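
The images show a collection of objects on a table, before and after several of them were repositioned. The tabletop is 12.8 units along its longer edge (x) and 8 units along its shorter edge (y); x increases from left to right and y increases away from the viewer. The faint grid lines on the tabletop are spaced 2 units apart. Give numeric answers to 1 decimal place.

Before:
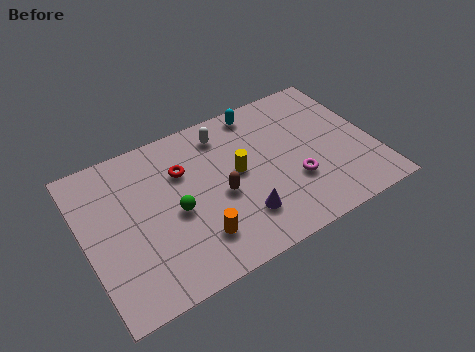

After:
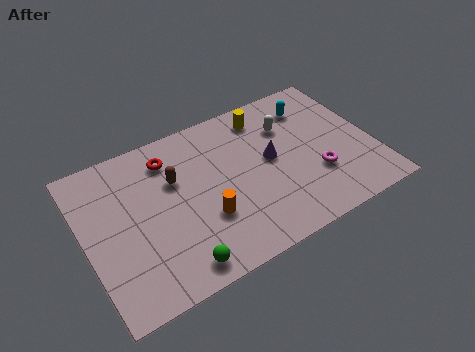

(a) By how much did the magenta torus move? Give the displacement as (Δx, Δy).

(1.0, -0.1)

The magenta torus started near (9.1, 2.7) and ended near (10.1, 2.6).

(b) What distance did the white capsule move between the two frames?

2.9

The white capsule moved from about (6.5, 6.6) to (9.3, 5.7), a distance of √(2.8² + 0.9²) ≈ 2.9.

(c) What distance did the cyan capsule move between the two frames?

2.4

From (8.2, 7.1) to (10.5, 6.3), the cyan capsule covered √(2.3² + 0.8²) ≈ 2.4 units.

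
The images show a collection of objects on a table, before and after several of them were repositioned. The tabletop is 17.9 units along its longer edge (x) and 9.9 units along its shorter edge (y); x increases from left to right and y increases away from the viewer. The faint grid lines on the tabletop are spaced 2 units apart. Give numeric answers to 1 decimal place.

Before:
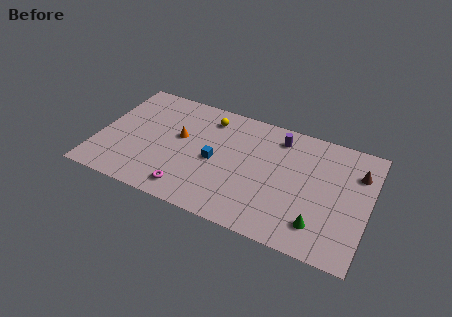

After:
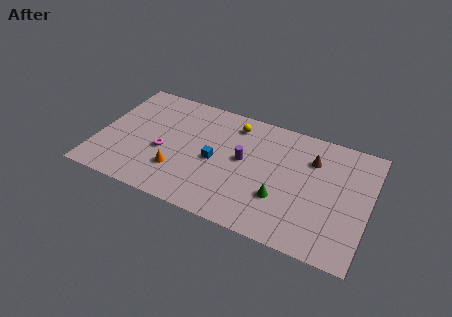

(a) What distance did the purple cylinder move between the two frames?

3.5

The purple cylinder was near (11.7, 8.2) before and (9.6, 5.4) after, so it travelled √(2.1² + 2.8²) ≈ 3.5 units.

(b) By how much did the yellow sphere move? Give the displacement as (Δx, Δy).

(1.7, 0.1)

The yellow sphere was at about (7.0, 8.1) and moved to about (8.7, 8.2).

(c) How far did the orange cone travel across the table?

2.9

From (5.3, 5.7) to (5.5, 2.8), the orange cone covered √(0.2² + 2.9²) ≈ 2.9 units.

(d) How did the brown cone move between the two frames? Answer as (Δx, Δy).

(-3.0, 0.0)

The brown cone was at about (17.0, 7.2) and moved to about (14.0, 7.2).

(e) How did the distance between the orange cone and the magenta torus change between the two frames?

-2.6

The distance was about 4.3 in the first image and 1.7 in the second, so they moved 2.6 units closer together.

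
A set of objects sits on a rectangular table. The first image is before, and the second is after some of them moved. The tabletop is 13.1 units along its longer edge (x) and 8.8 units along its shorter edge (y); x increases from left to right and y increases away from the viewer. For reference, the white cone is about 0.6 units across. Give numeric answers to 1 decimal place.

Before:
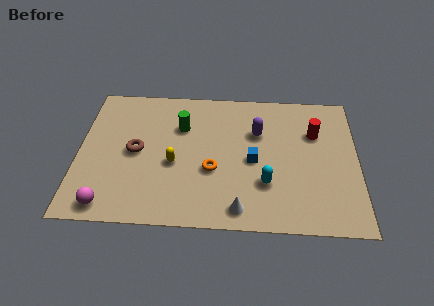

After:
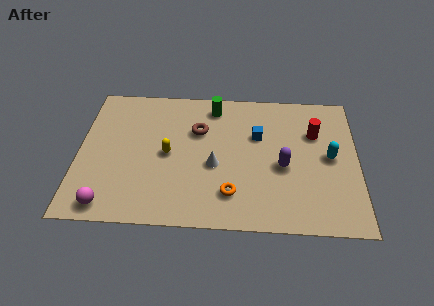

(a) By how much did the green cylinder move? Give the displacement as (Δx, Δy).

(1.5, 1.4)

The green cylinder started near (4.8, 6.1) and ended near (6.3, 7.5).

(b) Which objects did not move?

the magenta sphere and the red cylinder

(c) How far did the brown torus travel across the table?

3.3

The brown torus moved from about (2.7, 4.4) to (5.6, 5.9), a distance of √(2.9² + 1.5²) ≈ 3.3.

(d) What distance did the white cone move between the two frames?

2.9

From (7.6, 1.1) to (6.4, 3.7), the white cone covered √(1.2² + 2.6²) ≈ 2.9 units.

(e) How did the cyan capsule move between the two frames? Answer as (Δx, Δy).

(3.0, 1.8)

The cyan capsule was at about (8.8, 2.7) and moved to about (11.8, 4.5).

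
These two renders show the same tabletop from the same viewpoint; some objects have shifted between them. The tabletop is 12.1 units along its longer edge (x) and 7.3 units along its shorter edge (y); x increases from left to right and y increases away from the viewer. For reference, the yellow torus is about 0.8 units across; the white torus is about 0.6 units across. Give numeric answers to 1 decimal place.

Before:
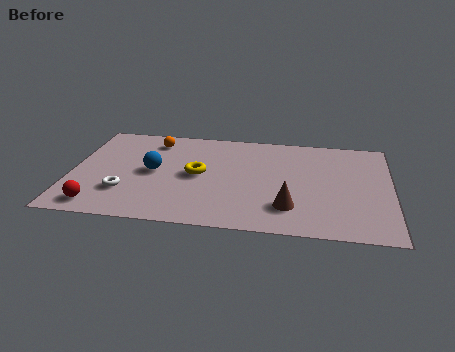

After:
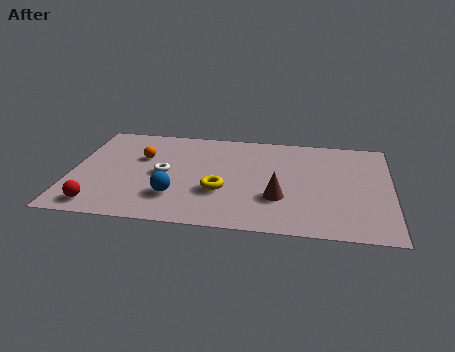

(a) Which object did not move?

the red sphere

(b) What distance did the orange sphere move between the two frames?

1.4

The orange sphere moved from about (3.0, 6.0) to (2.6, 4.7), a distance of √(0.4² + 1.3²) ≈ 1.4.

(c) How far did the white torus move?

2.1

The white torus was near (2.1, 2.1) before and (3.5, 3.6) after, so it travelled √(1.4² + 1.5²) ≈ 2.1 units.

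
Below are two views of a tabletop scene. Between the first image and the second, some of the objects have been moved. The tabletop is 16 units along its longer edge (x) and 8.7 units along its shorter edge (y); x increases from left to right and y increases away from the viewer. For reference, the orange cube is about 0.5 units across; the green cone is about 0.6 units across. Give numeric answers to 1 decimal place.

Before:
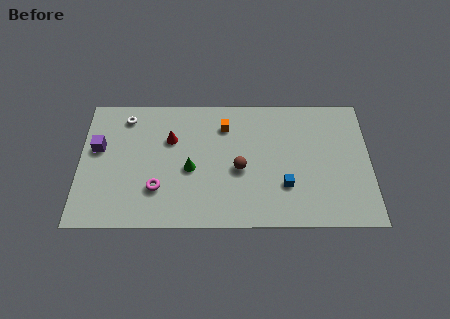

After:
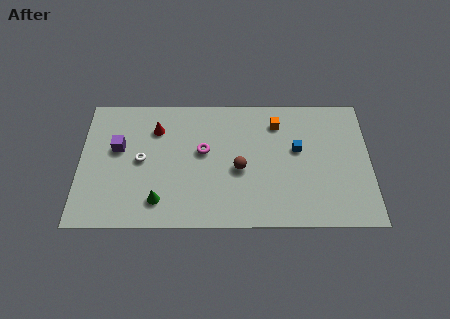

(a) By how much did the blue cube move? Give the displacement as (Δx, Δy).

(0.7, 2.4)

The blue cube started near (11.3, 2.7) and ended near (12.0, 5.1).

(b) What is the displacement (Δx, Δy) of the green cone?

(-1.7, -2.1)

From the two frames, the green cone sits at roughly (6.1, 3.8) before and (4.4, 1.7) after.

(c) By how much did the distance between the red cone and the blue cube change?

+0.9

Before: roughly 7.0 units apart; after: 7.9. That's 0.9 units further apart.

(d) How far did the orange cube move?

2.9

From (8.0, 6.7) to (10.9, 6.9), the orange cube covered √(2.9² + 0.2²) ≈ 2.9 units.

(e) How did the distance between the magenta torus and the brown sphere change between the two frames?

-2.4

They were about 4.7 units apart before and 2.3 after — 2.4 units closer together.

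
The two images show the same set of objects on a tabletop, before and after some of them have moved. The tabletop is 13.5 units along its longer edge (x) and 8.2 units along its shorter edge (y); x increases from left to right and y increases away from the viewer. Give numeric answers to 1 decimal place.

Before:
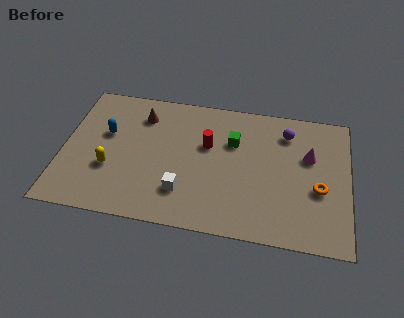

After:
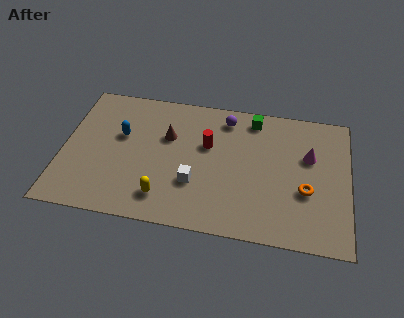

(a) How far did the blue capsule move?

0.7

The blue capsule moved from about (2.0, 5.0) to (2.7, 5.0), a distance of √(0.7² + 0.0²) ≈ 0.7.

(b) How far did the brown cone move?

1.7

The brown cone was near (3.6, 6.4) before and (4.9, 5.3) after, so it travelled √(1.3² + 1.1²) ≈ 1.7 units.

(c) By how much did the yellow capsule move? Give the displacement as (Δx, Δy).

(2.6, -1.3)

From the two frames, the yellow capsule sits at roughly (2.3, 2.9) before and (4.9, 1.6) after.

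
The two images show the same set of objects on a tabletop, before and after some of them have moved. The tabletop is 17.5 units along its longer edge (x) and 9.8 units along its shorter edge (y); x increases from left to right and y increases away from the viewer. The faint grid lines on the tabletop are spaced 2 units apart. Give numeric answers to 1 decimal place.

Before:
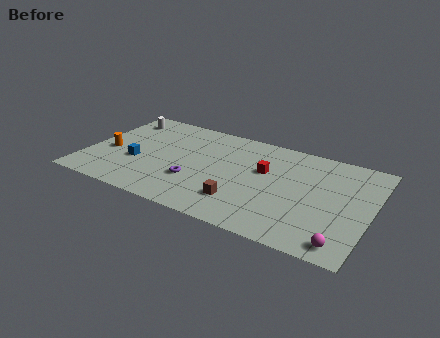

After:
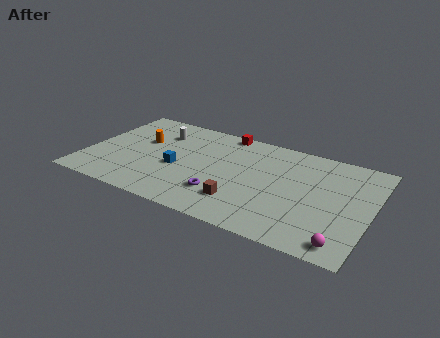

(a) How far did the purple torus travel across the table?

1.9

The purple torus was near (6.9, 3.2) before and (8.7, 2.6) after, so it travelled √(1.8² + 0.6²) ≈ 1.9 units.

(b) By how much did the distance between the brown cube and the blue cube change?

-2.3

Before: roughly 6.8 units apart; after: 4.5. That's 2.3 units closer together.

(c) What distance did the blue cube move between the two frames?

2.5

The blue cube moved from about (3.2, 3.7) to (5.7, 4.1), a distance of √(2.5² + 0.4²) ≈ 2.5.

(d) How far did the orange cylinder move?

2.6

From (1.4, 4.1) to (3.2, 6.0), the orange cylinder covered √(1.8² + 1.9²) ≈ 2.6 units.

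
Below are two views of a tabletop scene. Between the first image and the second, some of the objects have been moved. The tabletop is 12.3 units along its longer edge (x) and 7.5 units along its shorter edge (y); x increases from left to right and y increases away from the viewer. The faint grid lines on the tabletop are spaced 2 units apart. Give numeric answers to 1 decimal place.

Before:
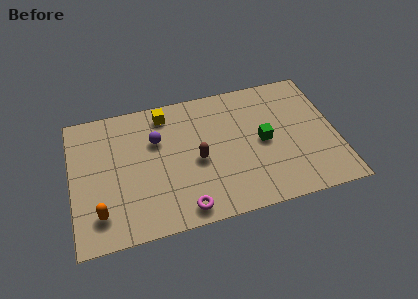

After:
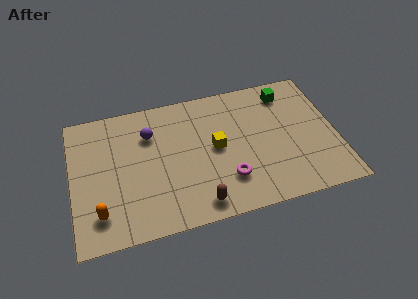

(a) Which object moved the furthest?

the yellow cube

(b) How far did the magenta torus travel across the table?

2.4

From (5.0, 0.9) to (7.1, 2.0), the magenta torus covered √(2.1² + 1.1²) ≈ 2.4 units.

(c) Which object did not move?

the orange capsule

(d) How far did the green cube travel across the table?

2.8

From (8.9, 3.7) to (10.2, 6.2), the green cube covered √(1.3² + 2.5²) ≈ 2.8 units.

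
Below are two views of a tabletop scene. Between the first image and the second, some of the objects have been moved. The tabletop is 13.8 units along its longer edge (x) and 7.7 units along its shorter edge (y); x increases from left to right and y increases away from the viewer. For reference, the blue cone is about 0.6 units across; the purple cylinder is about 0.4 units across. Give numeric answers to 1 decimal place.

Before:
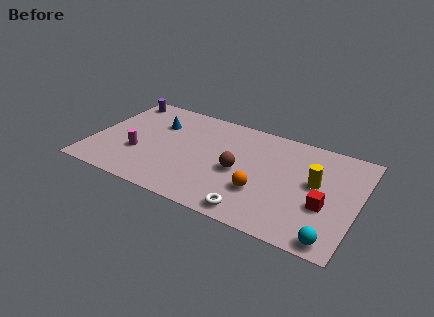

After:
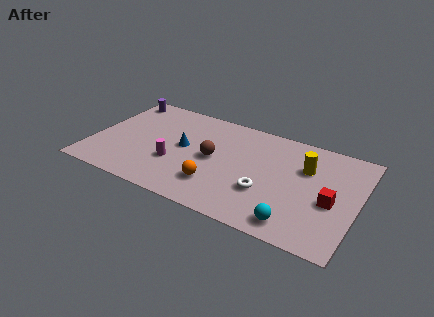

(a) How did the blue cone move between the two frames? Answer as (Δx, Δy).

(1.6, -1.3)

From the two frames, the blue cone sits at roughly (3.1, 5.4) before and (4.7, 4.1) after.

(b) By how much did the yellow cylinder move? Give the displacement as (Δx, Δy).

(-0.6, 0.9)

The yellow cylinder started near (11.6, 4.3) and ended near (11.0, 5.2).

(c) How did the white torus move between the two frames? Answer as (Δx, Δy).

(0.4, 1.7)

The white torus started near (8.8, 0.9) and ended near (9.2, 2.6).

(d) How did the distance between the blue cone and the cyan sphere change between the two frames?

-3.8

They were about 10.7 units apart before and 6.9 after — 3.8 units closer together.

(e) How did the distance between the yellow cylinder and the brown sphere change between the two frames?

+0.9

Before: roughly 4.0 units apart; after: 4.9. That's 0.9 units further apart.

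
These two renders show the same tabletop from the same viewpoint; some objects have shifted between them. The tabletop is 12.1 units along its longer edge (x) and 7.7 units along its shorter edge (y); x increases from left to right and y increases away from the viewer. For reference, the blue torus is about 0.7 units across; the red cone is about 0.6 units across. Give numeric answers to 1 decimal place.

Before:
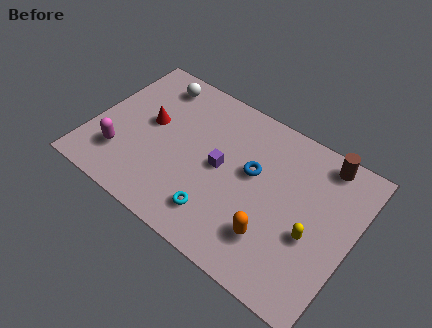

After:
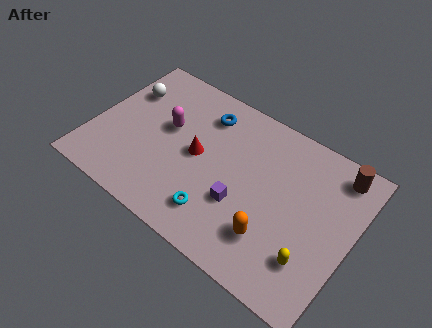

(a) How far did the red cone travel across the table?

2.4

The red cone moved from about (2.5, 4.3) to (4.9, 3.9), a distance of √(2.4² + 0.4²) ≈ 2.4.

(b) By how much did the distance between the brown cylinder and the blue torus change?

+2.5

The distance was about 3.7 in the first image and 6.2 in the second, so they moved 2.5 units further apart.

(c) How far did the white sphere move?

1.6

From (2.3, 6.5) to (1.1, 5.4), the white sphere covered √(1.2² + 1.1²) ≈ 1.6 units.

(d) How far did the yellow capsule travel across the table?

1.1

The yellow capsule moved from about (10.4, 3.1) to (10.6, 2.0), a distance of √(0.2² + 1.1²) ≈ 1.1.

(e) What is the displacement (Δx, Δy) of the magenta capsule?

(1.7, 2.5)

From the two frames, the magenta capsule sits at roughly (1.6, 2.0) before and (3.3, 4.5) after.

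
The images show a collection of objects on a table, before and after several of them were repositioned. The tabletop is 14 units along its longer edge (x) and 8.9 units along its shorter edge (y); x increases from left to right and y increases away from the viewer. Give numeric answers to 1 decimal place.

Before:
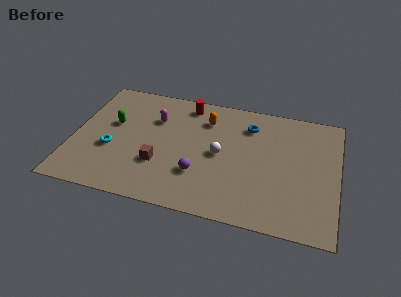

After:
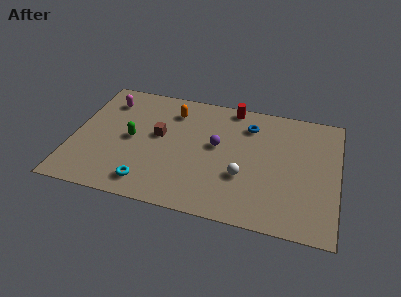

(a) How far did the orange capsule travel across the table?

1.8

The orange capsule was near (6.9, 6.8) before and (5.1, 7.0) after, so it travelled √(1.8² + 0.2²) ≈ 1.8 units.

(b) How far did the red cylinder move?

2.4

From (5.8, 7.7) to (8.2, 8.1), the red cylinder covered √(2.4² + 0.4²) ≈ 2.4 units.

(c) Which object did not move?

the blue torus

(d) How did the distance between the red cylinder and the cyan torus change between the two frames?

+2.1

Before: roughly 5.7 units apart; after: 7.8. That's 2.1 units further apart.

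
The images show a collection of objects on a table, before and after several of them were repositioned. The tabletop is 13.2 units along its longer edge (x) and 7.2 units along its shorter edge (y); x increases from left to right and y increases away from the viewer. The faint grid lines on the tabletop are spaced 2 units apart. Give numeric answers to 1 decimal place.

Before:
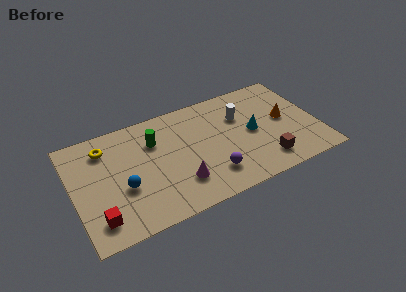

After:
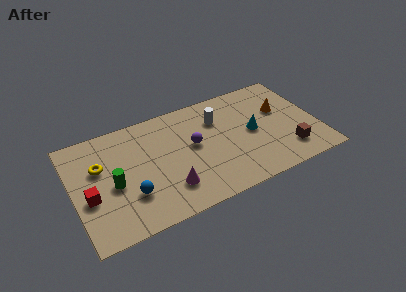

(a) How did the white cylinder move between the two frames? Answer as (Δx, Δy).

(-1.2, 0.3)

From the two frames, the white cylinder sits at roughly (9.2, 4.9) before and (8.0, 5.2) after.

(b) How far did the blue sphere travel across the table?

0.7

The blue sphere moved from about (2.6, 2.8) to (2.9, 2.2), a distance of √(0.3² + 0.6²) ≈ 0.7.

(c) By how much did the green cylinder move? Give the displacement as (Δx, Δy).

(-2.4, -1.9)

The green cylinder was at about (4.5, 5.1) and moved to about (2.1, 3.2).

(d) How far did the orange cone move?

0.7

The orange cone was near (11.5, 3.8) before and (11.4, 4.5) after, so it travelled √(0.1² + 0.7²) ≈ 0.7 units.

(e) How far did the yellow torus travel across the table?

1.2

The yellow torus moved from about (1.9, 5.7) to (1.5, 4.6), a distance of √(0.4² + 1.1²) ≈ 1.2.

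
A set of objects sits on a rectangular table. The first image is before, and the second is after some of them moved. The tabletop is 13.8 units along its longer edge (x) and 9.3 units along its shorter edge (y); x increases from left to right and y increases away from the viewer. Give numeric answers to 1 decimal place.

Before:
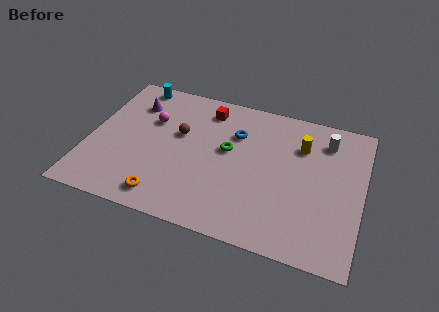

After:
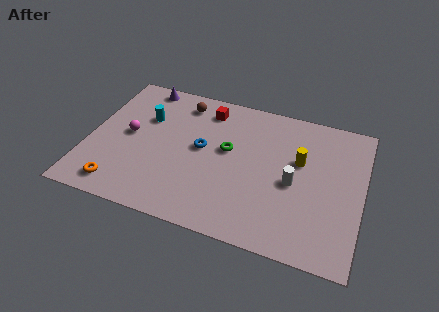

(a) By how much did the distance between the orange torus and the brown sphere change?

+2.7

The distance was about 4.3 in the first image and 7.0 in the second, so they moved 2.7 units further apart.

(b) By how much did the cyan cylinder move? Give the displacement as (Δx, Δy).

(0.8, -2.2)

The cyan cylinder started near (1.9, 8.4) and ended near (2.7, 6.2).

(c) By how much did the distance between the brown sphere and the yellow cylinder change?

+0.3

They were about 6.2 units apart before and 6.5 after — 0.3 units further apart.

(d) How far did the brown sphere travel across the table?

2.2

The brown sphere moved from about (4.5, 5.6) to (4.4, 7.8), a distance of √(0.1² + 2.2²) ≈ 2.2.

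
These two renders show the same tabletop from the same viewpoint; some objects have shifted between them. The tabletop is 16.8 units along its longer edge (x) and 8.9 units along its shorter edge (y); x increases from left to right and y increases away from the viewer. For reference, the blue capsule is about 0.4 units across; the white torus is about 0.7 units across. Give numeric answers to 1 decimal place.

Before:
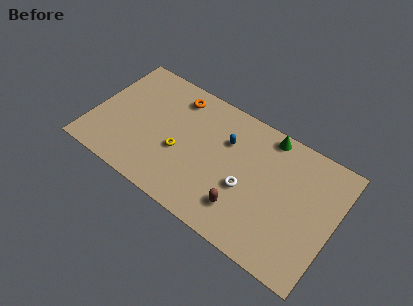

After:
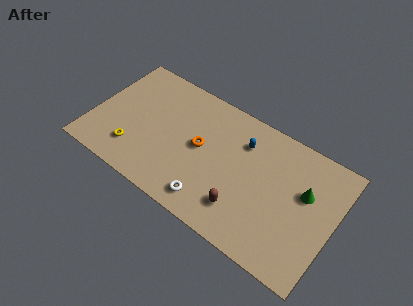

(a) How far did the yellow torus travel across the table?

3.4

The yellow torus moved from about (6.2, 3.6) to (3.2, 2.1), a distance of √(3.0² + 1.5²) ≈ 3.4.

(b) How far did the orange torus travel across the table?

3.5

The orange torus was near (5.3, 7.4) before and (7.5, 4.7) after, so it travelled √(2.2² + 2.7²) ≈ 3.5 units.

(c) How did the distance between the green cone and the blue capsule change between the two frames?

+1.4

Before: roughly 3.2 units apart; after: 4.6. That's 1.4 units further apart.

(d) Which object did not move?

the brown capsule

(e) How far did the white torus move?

3.0

The white torus moved from about (10.9, 3.6) to (8.8, 1.4), a distance of √(2.1² + 2.2²) ≈ 3.0.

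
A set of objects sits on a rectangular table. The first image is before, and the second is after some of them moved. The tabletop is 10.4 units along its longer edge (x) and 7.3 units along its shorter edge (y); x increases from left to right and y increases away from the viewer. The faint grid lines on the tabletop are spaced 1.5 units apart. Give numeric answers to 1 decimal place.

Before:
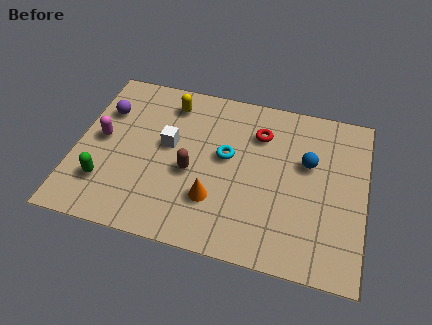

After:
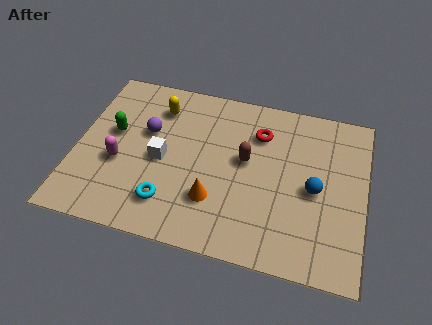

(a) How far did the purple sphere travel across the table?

1.7

From (0.9, 5.1) to (2.5, 4.5), the purple sphere covered √(1.6² + 0.6²) ≈ 1.7 units.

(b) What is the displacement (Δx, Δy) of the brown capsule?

(1.9, 1.0)

The brown capsule was at about (4.2, 3.1) and moved to about (6.1, 4.1).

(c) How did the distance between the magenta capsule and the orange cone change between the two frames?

-0.9

The distance was about 4.5 in the first image and 3.6 in the second, so they moved 0.9 units closer together.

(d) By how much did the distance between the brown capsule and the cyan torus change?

+2.0

They were about 1.6 units apart before and 3.6 after — 2.0 units further apart.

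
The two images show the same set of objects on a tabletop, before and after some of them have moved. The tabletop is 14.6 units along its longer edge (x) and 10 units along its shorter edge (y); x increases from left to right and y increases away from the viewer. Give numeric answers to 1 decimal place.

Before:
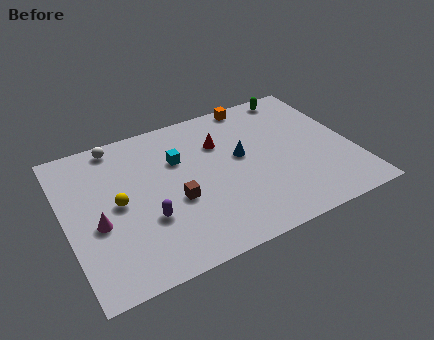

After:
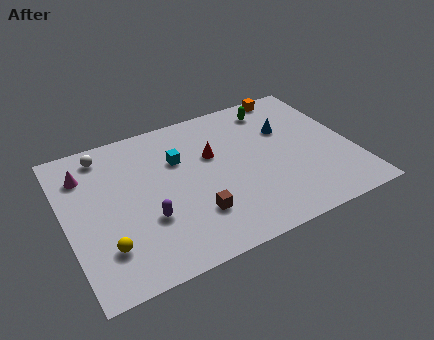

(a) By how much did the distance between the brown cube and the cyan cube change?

+1.3

They were about 2.7 units apart before and 4.0 after — 1.3 units further apart.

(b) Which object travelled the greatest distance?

the magenta cone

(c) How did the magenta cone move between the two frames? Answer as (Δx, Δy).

(-0.3, 3.5)

The magenta cone was at about (1.5, 4.1) and moved to about (1.2, 7.6).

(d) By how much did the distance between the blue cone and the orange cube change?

-1.1

The distance was about 3.8 in the first image and 2.7 in the second, so they moved 1.1 units closer together.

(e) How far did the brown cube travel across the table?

1.5

From (5.4, 4.0) to (6.2, 2.7), the brown cube covered √(0.8² + 1.3²) ≈ 1.5 units.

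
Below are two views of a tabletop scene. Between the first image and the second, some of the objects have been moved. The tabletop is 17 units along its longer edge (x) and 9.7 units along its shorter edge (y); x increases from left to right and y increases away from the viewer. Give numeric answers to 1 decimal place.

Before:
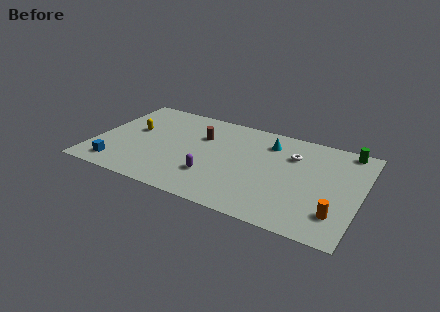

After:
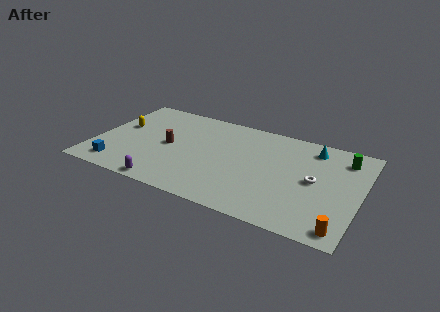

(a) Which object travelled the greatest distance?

the purple capsule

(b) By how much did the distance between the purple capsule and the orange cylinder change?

+3.1

They were about 7.9 units apart before and 11.0 after — 3.1 units further apart.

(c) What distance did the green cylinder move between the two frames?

1.0

The green cylinder was near (15.8, 8.8) before and (15.7, 7.8) after, so it travelled √(0.1² + 1.0²) ≈ 1.0 units.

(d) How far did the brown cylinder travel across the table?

2.6

The brown cylinder was near (6.6, 6.6) before and (4.7, 4.8) after, so it travelled √(1.9² + 1.8²) ≈ 2.6 units.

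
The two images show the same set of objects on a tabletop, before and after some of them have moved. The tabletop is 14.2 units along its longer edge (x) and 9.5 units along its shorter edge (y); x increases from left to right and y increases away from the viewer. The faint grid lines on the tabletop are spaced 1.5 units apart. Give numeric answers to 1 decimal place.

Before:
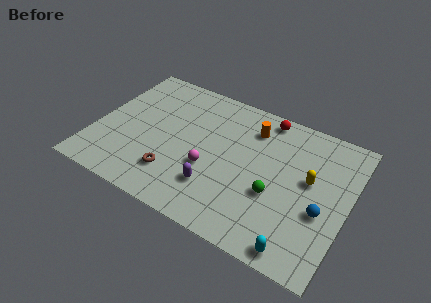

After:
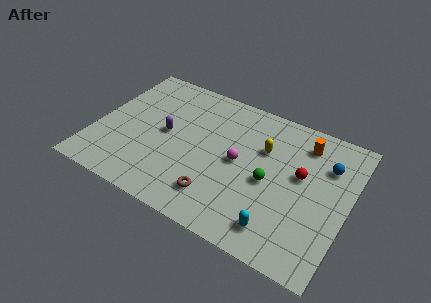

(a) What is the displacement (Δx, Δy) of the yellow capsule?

(-2.7, 0.9)

The yellow capsule started near (12.0, 5.4) and ended near (9.3, 6.3).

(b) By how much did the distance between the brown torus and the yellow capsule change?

-3.1

Before: roughly 7.8 units apart; after: 4.7. That's 3.1 units closer together.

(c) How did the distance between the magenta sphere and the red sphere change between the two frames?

-2.0

The distance was about 5.5 in the first image and 3.5 in the second, so they moved 2.0 units closer together.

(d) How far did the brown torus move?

2.5

From (4.8, 2.3) to (7.3, 2.0), the brown torus covered √(2.5² + 0.3²) ≈ 2.5 units.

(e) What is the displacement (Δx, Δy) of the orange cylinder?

(2.9, 0.3)

From the two frames, the orange cylinder sits at roughly (8.5, 7.4) before and (11.4, 7.7) after.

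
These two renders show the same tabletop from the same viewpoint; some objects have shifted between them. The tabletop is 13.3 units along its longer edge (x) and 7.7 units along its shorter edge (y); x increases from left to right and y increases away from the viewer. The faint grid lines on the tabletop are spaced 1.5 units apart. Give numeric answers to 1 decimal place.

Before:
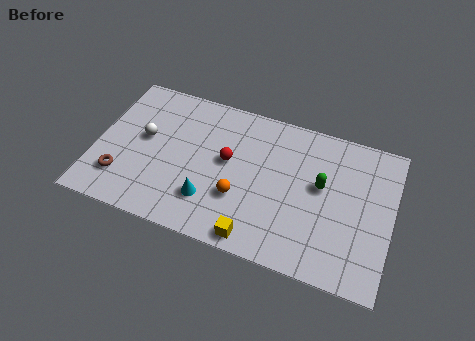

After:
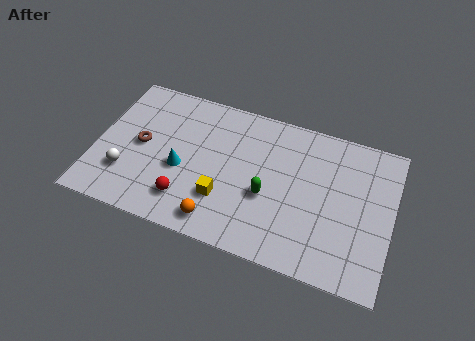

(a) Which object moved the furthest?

the red sphere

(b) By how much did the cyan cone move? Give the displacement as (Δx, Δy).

(-1.4, 1.2)

The cyan cone started near (5.3, 2.0) and ended near (3.9, 3.2).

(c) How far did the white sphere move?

2.2

The white sphere moved from about (2.1, 4.3) to (1.5, 2.2), a distance of √(0.6² + 2.1²) ≈ 2.2.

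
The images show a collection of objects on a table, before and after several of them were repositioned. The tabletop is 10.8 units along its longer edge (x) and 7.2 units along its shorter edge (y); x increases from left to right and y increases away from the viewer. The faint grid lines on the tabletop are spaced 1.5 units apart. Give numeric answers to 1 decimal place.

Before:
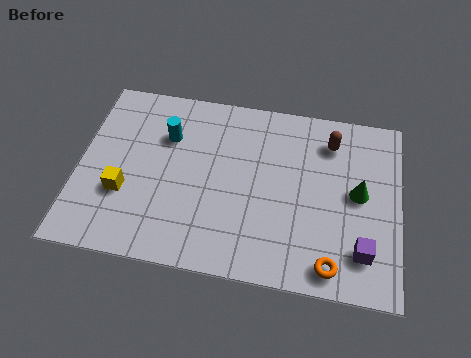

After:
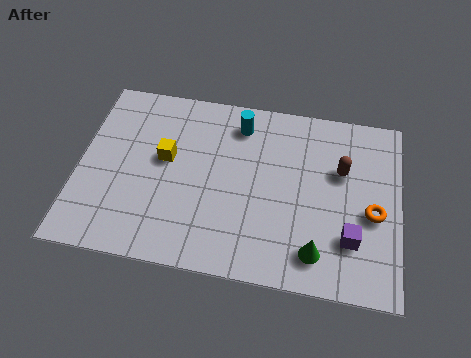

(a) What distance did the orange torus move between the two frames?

2.6

From (8.6, 0.9) to (9.9, 3.1), the orange torus covered √(1.3² + 2.2²) ≈ 2.6 units.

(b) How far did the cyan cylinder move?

2.6

From (2.9, 5.0) to (5.3, 5.9), the cyan cylinder covered √(2.4² + 0.9²) ≈ 2.6 units.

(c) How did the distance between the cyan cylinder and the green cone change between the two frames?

-1.2

They were about 6.6 units apart before and 5.4 after — 1.2 units closer together.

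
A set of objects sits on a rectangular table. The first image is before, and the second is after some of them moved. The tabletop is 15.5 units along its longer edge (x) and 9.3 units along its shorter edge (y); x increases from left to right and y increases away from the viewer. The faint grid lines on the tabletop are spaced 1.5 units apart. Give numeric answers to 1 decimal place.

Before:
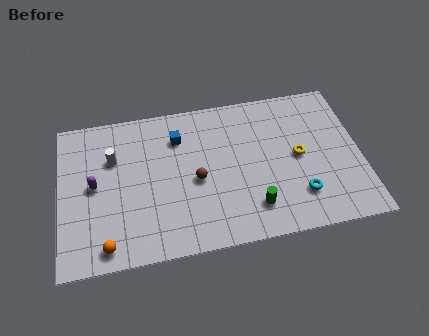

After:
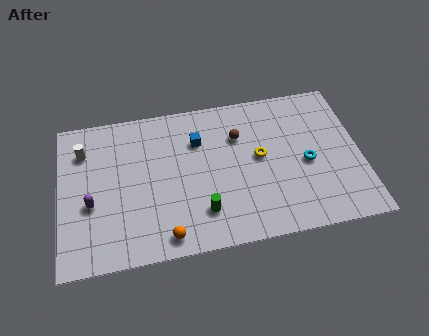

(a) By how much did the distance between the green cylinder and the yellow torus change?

+0.5

The distance was about 3.7 in the first image and 4.2 in the second, so they moved 0.5 units further apart.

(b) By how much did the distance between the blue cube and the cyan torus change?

-1.6

The distance was about 7.6 in the first image and 6.0 in the second, so they moved 1.6 units closer together.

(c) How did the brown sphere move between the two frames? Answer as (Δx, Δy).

(2.3, 2.3)

The brown sphere was at about (7.0, 4.2) and moved to about (9.3, 6.5).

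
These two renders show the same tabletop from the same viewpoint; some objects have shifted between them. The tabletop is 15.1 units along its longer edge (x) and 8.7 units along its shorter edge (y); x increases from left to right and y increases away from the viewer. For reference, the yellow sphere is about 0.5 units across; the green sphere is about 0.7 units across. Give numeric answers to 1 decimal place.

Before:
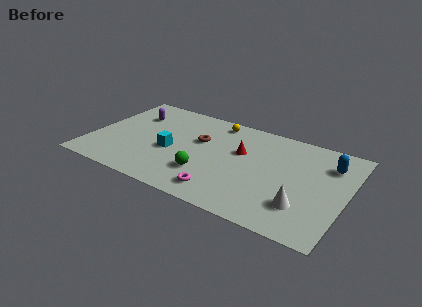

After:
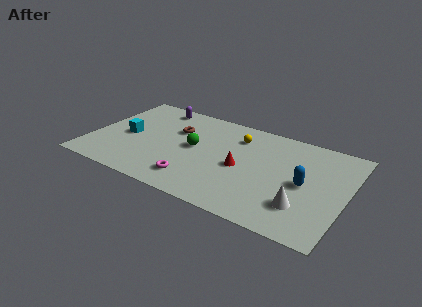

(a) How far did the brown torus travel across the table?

1.6

The brown torus was near (6.3, 5.4) before and (4.8, 5.8) after, so it travelled √(1.5² + 0.4²) ≈ 1.6 units.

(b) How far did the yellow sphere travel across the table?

1.7

The yellow sphere moved from about (7.0, 7.6) to (8.4, 6.7), a distance of √(1.4² + 0.9²) ≈ 1.7.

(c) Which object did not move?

the white cone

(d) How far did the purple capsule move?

1.8

The purple capsule was near (2.1, 6.3) before and (3.3, 7.6) after, so it travelled √(1.2² + 1.3²) ≈ 1.8 units.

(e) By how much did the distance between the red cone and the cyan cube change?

+2.6

The distance was about 4.3 in the first image and 6.9 in the second, so they moved 2.6 units further apart.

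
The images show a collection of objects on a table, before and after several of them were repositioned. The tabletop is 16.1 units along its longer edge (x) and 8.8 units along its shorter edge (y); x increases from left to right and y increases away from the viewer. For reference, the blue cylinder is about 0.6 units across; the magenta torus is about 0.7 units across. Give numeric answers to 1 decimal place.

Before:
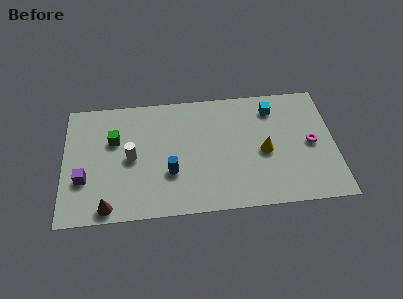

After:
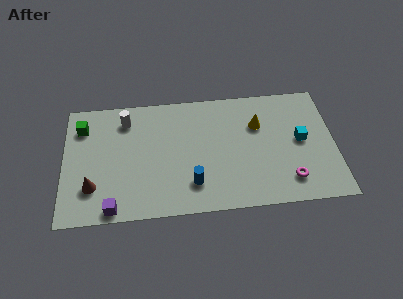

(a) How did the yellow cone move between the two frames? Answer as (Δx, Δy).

(-0.3, 2.0)

From the two frames, the yellow cone sits at roughly (11.9, 4.0) before and (11.6, 6.0) after.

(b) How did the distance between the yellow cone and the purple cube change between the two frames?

-0.6

They were about 10.7 units apart before and 10.1 after — 0.6 units closer together.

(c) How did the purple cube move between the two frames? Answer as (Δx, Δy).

(1.7, -2.2)

The purple cube started near (1.2, 3.0) and ended near (2.9, 0.8).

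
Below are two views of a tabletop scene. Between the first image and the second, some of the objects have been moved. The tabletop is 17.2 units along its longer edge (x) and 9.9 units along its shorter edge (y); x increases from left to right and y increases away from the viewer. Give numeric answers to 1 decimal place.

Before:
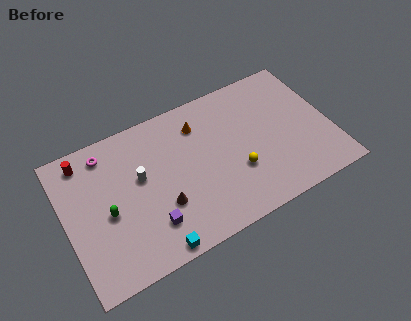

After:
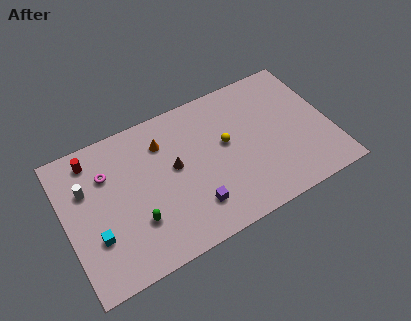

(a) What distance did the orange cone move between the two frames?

2.4

The orange cone was near (9.0, 7.7) before and (6.6, 7.5) after, so it travelled √(2.4² + 0.2²) ≈ 2.4 units.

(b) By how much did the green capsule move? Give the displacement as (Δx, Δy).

(1.7, -1.4)

From the two frames, the green capsule sits at roughly (2.6, 4.4) before and (4.3, 3.0) after.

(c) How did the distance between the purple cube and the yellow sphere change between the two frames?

-1.7

The distance was about 5.9 in the first image and 4.2 in the second, so they moved 1.7 units closer together.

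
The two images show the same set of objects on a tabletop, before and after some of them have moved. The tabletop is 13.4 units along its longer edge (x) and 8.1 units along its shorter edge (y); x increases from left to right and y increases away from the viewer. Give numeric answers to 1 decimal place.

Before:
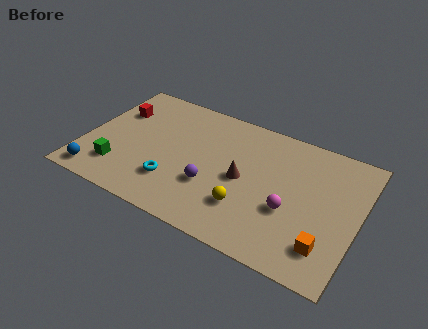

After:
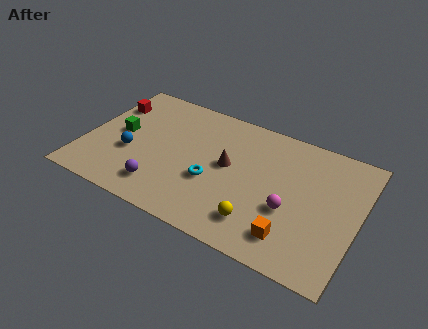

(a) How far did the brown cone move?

0.9

The brown cone was near (7.8, 3.9) before and (7.0, 4.4) after, so it travelled √(0.8² + 0.5²) ≈ 0.9 units.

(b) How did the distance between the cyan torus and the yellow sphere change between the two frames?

-0.7

Before: roughly 3.6 units apart; after: 2.9. That's 0.7 units closer together.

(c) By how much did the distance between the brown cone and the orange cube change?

-0.3

Before: roughly 4.8 units apart; after: 4.5. That's 0.3 units closer together.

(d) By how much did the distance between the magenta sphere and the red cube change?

+0.5

Before: roughly 9.3 units apart; after: 9.8. That's 0.5 units further apart.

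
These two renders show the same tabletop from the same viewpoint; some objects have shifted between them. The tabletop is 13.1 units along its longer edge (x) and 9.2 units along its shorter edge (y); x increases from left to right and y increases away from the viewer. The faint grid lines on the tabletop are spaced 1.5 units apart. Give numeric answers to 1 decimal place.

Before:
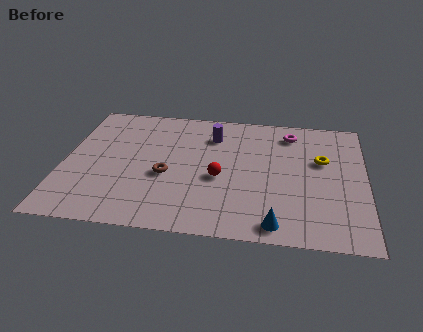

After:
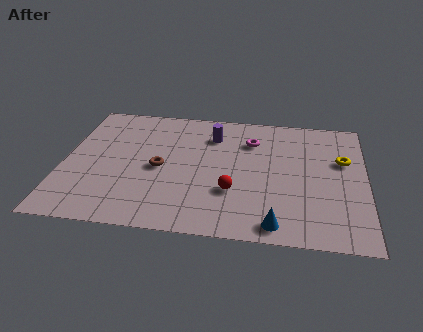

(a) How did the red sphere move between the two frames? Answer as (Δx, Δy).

(0.6, -0.9)

The red sphere started near (6.8, 3.9) and ended near (7.4, 3.0).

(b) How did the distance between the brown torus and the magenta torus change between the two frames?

-1.9

They were about 6.5 units apart before and 4.6 after — 1.9 units closer together.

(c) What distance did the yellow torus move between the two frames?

0.9

The yellow torus moved from about (11.2, 5.7) to (12.1, 5.8), a distance of √(0.9² + 0.1²) ≈ 0.9.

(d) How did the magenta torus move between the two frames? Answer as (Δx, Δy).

(-1.7, -0.8)

The magenta torus was at about (9.8, 7.6) and moved to about (8.1, 6.8).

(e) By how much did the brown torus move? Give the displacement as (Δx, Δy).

(-0.3, 0.5)

The brown torus started near (4.5, 3.8) and ended near (4.2, 4.3).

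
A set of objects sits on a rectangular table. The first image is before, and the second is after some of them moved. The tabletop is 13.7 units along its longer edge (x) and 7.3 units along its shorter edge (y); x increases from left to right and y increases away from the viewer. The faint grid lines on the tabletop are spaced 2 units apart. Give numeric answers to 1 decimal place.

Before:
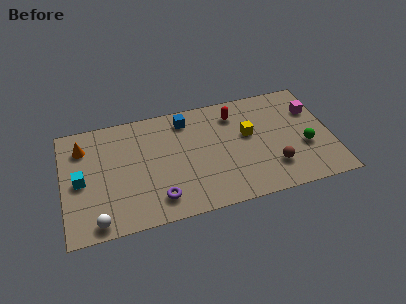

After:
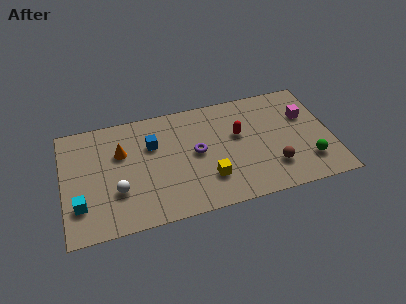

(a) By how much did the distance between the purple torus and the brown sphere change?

-1.7

Before: roughly 5.9 units apart; after: 4.2. That's 1.7 units closer together.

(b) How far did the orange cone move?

2.1

The orange cone was near (1.1, 5.6) before and (3.0, 4.8) after, so it travelled √(1.9² + 0.8²) ≈ 2.1 units.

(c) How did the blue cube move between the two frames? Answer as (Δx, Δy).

(-1.8, -1.2)

The blue cube was at about (6.4, 6.1) and moved to about (4.6, 4.9).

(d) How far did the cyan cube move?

1.5

The cyan cube was near (0.9, 3.5) before and (0.8, 2.0) after, so it travelled √(0.1² + 1.5²) ≈ 1.5 units.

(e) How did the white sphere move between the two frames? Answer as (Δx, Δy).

(1.1, 1.6)

The white sphere was at about (1.6, 0.8) and moved to about (2.7, 2.4).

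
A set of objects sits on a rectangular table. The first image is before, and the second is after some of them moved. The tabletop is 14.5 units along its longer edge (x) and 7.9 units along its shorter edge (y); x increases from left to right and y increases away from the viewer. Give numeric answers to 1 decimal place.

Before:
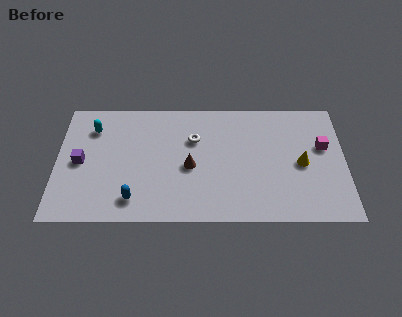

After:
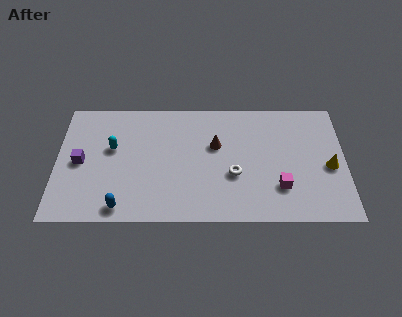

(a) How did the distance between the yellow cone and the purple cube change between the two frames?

+1.4

Before: roughly 11.1 units apart; after: 12.5. That's 1.4 units further apart.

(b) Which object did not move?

the purple cube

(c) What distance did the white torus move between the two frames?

3.0

The white torus moved from about (6.9, 5.3) to (8.9, 3.0), a distance of √(2.0² + 2.3²) ≈ 3.0.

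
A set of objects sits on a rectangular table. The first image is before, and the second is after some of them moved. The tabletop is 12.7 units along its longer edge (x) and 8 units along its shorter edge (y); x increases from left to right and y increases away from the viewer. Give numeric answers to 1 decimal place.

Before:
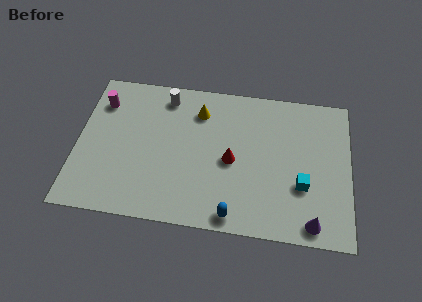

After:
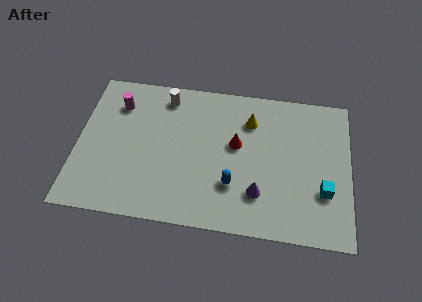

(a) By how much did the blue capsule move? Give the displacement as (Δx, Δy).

(-0.1, 1.6)

The blue capsule started near (7.4, 0.8) and ended near (7.3, 2.4).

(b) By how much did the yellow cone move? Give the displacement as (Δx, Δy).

(2.4, -0.2)

The yellow cone was at about (5.6, 6.2) and moved to about (8.0, 6.0).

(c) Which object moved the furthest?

the purple cone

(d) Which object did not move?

the white cylinder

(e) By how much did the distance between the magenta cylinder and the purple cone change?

-3.5

The distance was about 11.3 in the first image and 7.8 in the second, so they moved 3.5 units closer together.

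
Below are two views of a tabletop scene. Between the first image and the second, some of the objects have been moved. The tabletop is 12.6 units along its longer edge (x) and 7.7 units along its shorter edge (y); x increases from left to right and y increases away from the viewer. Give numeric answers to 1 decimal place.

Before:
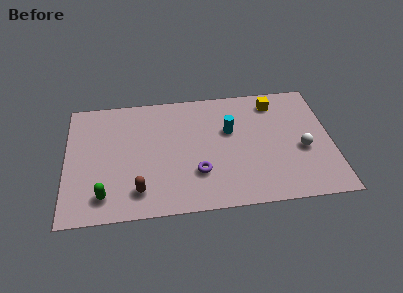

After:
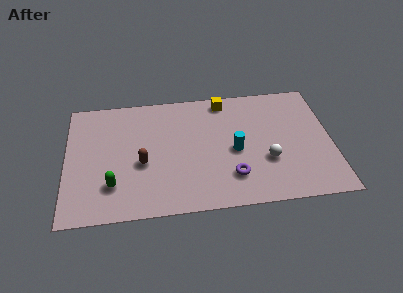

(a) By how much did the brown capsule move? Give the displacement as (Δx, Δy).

(0.2, 1.7)

From the two frames, the brown capsule sits at roughly (3.4, 1.5) before and (3.6, 3.2) after.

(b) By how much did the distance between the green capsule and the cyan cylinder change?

-0.9

Before: roughly 6.9 units apart; after: 6.0. That's 0.9 units closer together.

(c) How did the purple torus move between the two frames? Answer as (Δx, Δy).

(1.6, -0.4)

The purple torus started near (6.2, 2.3) and ended near (7.8, 1.9).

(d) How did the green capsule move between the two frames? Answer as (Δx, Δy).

(0.4, 0.6)

From the two frames, the green capsule sits at roughly (1.8, 1.4) before and (2.2, 2.0) after.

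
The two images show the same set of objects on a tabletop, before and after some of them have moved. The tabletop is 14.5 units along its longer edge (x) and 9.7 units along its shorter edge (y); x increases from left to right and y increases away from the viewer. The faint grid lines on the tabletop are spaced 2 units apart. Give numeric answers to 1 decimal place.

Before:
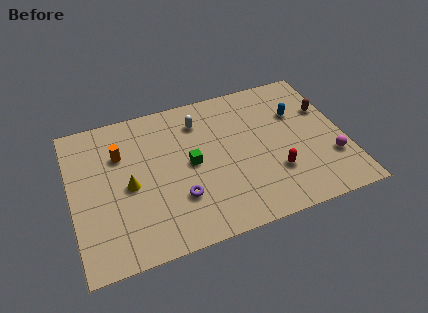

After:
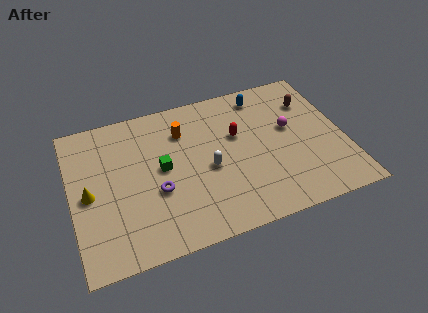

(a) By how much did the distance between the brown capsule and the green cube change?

+0.9

They were about 7.5 units apart before and 8.4 after — 0.9 units further apart.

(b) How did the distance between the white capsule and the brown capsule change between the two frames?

-0.4

The distance was about 6.8 in the first image and 6.4 in the second, so they moved 0.4 units closer together.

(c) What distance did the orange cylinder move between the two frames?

3.4

The orange cylinder moved from about (2.7, 6.7) to (6.1, 7.2), a distance of √(3.4² + 0.5²) ≈ 3.4.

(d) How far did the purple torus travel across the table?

1.4

From (5.5, 2.9) to (4.4, 3.7), the purple torus covered √(1.1² + 0.8²) ≈ 1.4 units.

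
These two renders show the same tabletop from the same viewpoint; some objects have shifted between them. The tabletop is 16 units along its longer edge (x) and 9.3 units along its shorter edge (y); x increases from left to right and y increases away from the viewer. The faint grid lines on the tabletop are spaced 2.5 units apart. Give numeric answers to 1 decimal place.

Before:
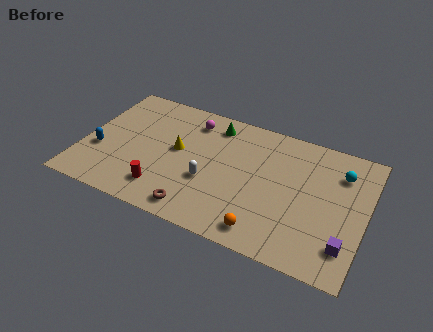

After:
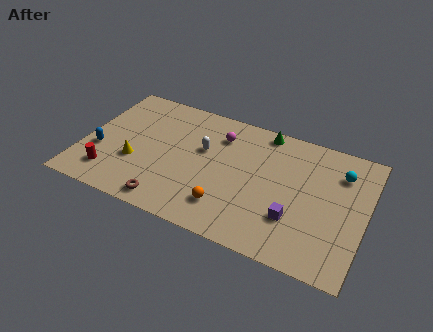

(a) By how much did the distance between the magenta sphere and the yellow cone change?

+3.3

Before: roughly 2.5 units apart; after: 5.8. That's 3.3 units further apart.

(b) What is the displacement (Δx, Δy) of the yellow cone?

(-2.2, -1.8)

From the two frames, the yellow cone sits at roughly (5.3, 5.1) before and (3.1, 3.3) after.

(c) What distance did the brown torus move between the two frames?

1.6

From (6.9, 1.2) to (5.3, 1.1), the brown torus covered √(1.6² + 0.1²) ≈ 1.6 units.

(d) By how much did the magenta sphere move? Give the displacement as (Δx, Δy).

(1.7, -0.5)

The magenta sphere was at about (5.8, 7.6) and moved to about (7.5, 7.1).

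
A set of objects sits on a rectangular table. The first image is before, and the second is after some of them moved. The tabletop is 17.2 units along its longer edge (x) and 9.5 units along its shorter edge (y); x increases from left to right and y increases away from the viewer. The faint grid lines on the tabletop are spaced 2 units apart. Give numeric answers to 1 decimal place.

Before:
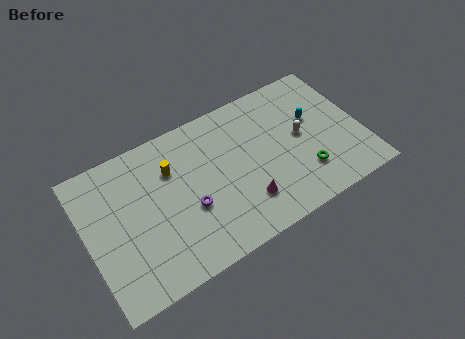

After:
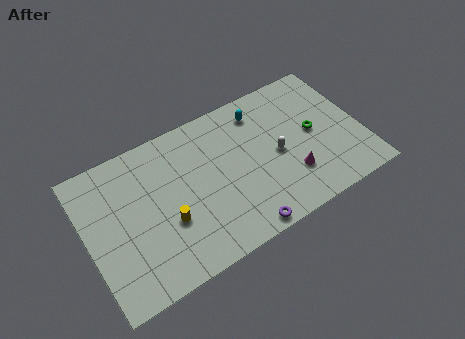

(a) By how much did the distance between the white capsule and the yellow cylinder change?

-1.0

They were about 8.2 units apart before and 7.2 after — 1.0 units closer together.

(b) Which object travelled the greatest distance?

the purple torus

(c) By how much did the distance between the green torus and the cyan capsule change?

+0.7

Before: roughly 3.5 units apart; after: 4.2. That's 0.7 units further apart.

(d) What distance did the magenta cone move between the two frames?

3.0

The magenta cone was near (9.5, 2.4) before and (12.5, 2.7) after, so it travelled √(3.0² + 0.3²) ≈ 3.0 units.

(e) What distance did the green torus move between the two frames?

2.6

The green torus moved from about (13.3, 2.5) to (14.3, 4.9), a distance of √(1.0² + 2.4²) ≈ 2.6.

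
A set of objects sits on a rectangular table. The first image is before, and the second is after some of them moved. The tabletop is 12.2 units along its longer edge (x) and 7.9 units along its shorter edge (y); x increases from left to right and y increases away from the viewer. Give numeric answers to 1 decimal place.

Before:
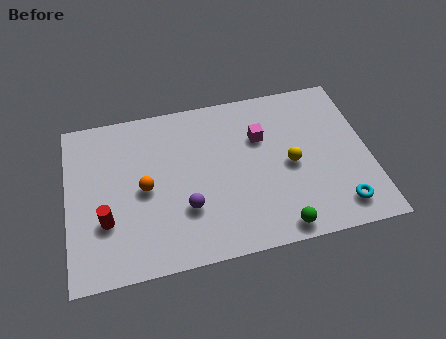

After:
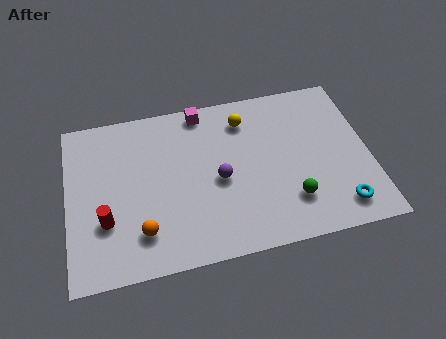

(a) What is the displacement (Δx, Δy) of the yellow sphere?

(-1.7, 2.6)

From the two frames, the yellow sphere sits at roughly (9.0, 3.7) before and (7.3, 6.3) after.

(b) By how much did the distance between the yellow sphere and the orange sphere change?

+0.4

Before: roughly 5.9 units apart; after: 6.3. That's 0.4 units further apart.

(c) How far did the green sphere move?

1.3

The green sphere was near (8.3, 0.8) before and (8.9, 2.0) after, so it travelled √(0.6² + 1.2²) ≈ 1.3 units.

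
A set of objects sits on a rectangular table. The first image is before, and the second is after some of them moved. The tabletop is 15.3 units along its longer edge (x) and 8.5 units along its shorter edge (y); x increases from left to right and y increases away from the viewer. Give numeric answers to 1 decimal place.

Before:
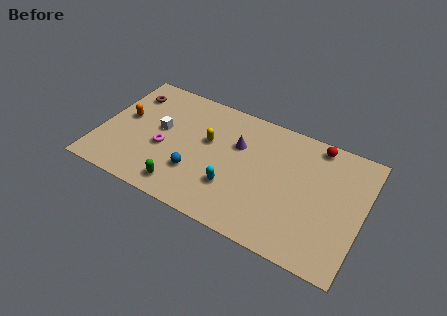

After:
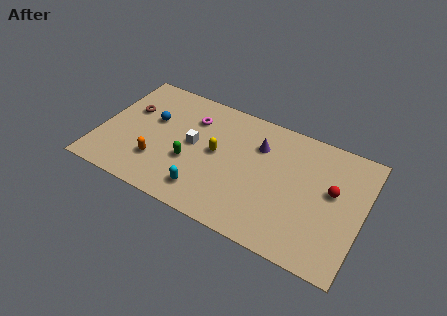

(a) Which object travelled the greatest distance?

the blue sphere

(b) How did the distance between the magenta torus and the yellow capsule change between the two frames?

-0.4

Before: roughly 2.9 units apart; after: 2.5. That's 0.4 units closer together.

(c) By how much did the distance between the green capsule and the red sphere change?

-1.2

The distance was about 9.5 in the first image and 8.3 in the second, so they moved 1.2 units closer together.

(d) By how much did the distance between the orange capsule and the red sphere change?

-1.2

The distance was about 11.4 in the first image and 10.2 in the second, so they moved 1.2 units closer together.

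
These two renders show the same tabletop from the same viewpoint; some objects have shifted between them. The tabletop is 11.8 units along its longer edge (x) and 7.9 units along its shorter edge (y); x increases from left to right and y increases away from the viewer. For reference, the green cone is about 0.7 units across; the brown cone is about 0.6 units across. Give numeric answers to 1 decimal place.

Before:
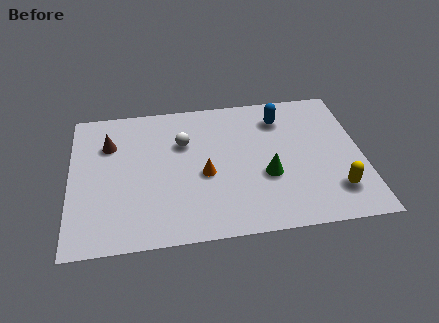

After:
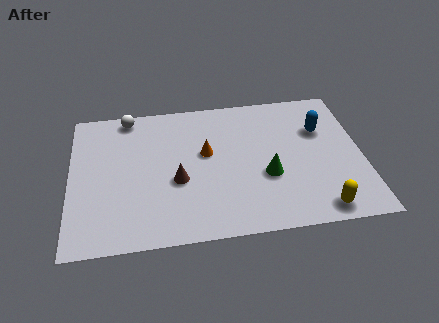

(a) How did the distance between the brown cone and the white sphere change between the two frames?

+1.3

Before: roughly 3.0 units apart; after: 4.3. That's 1.3 units further apart.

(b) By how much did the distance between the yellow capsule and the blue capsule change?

-0.4

Before: roughly 4.8 units apart; after: 4.4. That's 0.4 units closer together.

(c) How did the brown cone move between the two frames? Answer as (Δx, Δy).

(2.7, -2.4)

The brown cone was at about (1.6, 5.6) and moved to about (4.3, 3.2).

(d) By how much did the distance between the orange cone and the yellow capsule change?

+0.3

The distance was about 5.4 in the first image and 5.7 in the second, so they moved 0.3 units further apart.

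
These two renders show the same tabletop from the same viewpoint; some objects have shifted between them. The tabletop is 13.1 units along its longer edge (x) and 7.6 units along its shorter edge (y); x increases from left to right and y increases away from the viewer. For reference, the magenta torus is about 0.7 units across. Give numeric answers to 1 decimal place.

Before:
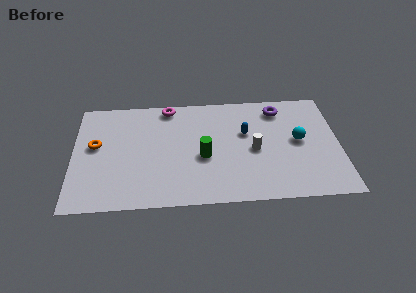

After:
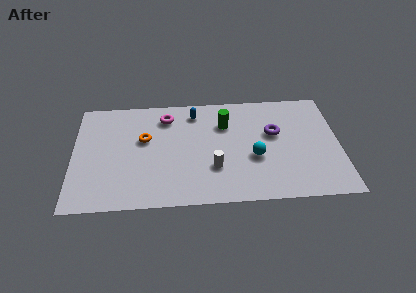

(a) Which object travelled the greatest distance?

the blue capsule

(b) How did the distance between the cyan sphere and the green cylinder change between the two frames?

-2.0

The distance was about 4.8 in the first image and 2.8 in the second, so they moved 2.0 units closer together.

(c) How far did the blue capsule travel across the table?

3.0

From (8.5, 4.7) to (6.0, 6.3), the blue capsule covered √(2.5² + 1.6²) ≈ 3.0 units.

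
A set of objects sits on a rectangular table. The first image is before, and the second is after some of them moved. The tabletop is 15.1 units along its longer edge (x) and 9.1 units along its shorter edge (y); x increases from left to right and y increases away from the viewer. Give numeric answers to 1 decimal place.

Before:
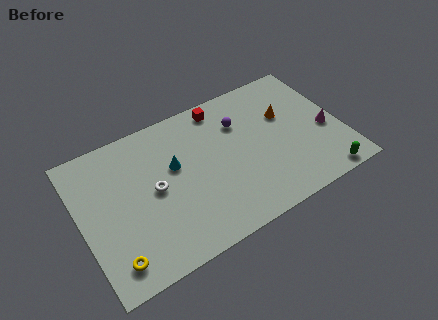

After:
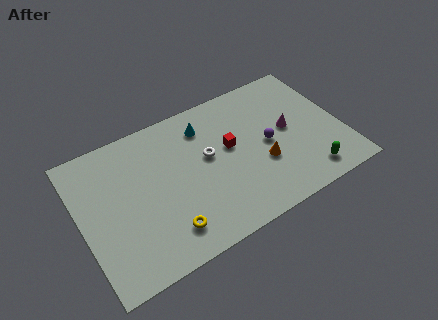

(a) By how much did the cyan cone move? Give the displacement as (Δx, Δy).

(2.0, 1.7)

The cyan cone was at about (5.5, 5.5) and moved to about (7.5, 7.2).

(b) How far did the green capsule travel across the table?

1.0

The green capsule was near (13.5, 0.8) before and (12.7, 1.4) after, so it travelled √(0.8² + 0.6²) ≈ 1.0 units.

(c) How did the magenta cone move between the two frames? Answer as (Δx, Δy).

(-2.1, 1.0)

The magenta cone started near (14.2, 3.8) and ended near (12.1, 4.8).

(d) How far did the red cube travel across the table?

2.8

The red cube was near (8.6, 8.0) before and (8.7, 5.2) after, so it travelled √(0.1² + 2.8²) ≈ 2.8 units.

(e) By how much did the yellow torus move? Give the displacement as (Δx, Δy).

(3.1, 0.3)

From the two frames, the yellow torus sits at roughly (1.4, 1.5) before and (4.5, 1.8) after.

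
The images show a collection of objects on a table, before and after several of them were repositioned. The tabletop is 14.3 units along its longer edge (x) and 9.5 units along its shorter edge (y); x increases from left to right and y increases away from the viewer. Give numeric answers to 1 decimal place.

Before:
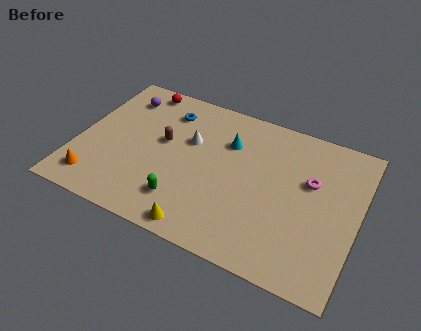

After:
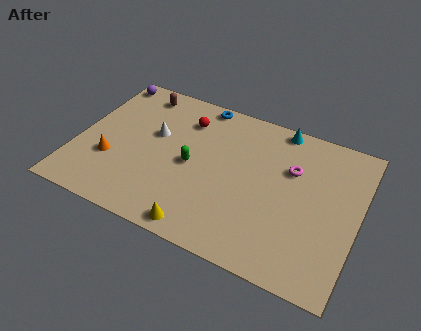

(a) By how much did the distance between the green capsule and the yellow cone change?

+2.1

The distance was about 1.6 in the first image and 3.7 in the second, so they moved 2.1 units further apart.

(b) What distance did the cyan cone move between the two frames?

3.1

From (7.5, 6.7) to (9.9, 8.7), the cyan cone covered √(2.4² + 2.0²) ≈ 3.1 units.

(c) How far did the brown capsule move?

3.3

The brown capsule moved from about (4.3, 5.4) to (2.6, 8.2), a distance of √(1.7² + 2.8²) ≈ 3.3.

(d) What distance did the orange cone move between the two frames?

1.7

From (1.3, 1.6) to (1.9, 3.2), the orange cone covered √(0.6² + 1.6²) ≈ 1.7 units.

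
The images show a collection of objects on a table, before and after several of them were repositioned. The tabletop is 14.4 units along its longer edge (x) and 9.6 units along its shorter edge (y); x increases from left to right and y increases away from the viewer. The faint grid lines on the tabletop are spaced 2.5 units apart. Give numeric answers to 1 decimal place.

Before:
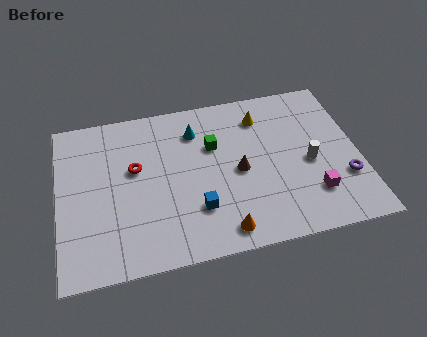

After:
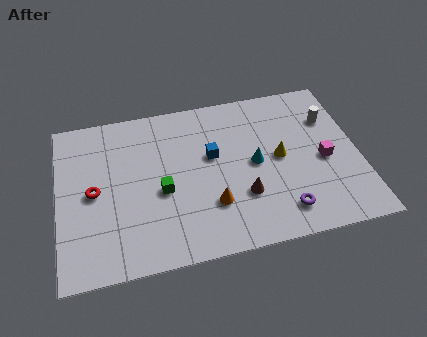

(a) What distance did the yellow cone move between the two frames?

2.8

The yellow cone moved from about (9.9, 7.6) to (10.6, 4.9), a distance of √(0.7² + 2.7²) ≈ 2.8.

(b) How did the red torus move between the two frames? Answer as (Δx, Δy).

(-2.0, -1.0)

From the two frames, the red torus sits at roughly (3.7, 5.7) before and (1.7, 4.7) after.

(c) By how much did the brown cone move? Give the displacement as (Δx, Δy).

(0.1, -1.5)

The brown cone was at about (8.6, 4.5) and moved to about (8.7, 3.0).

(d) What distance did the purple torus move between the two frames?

3.4

From (13.6, 3.0) to (10.5, 1.7), the purple torus covered √(3.1² + 1.3²) ≈ 3.4 units.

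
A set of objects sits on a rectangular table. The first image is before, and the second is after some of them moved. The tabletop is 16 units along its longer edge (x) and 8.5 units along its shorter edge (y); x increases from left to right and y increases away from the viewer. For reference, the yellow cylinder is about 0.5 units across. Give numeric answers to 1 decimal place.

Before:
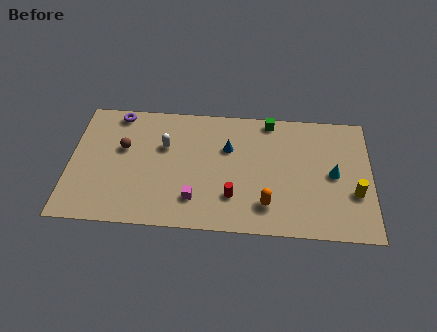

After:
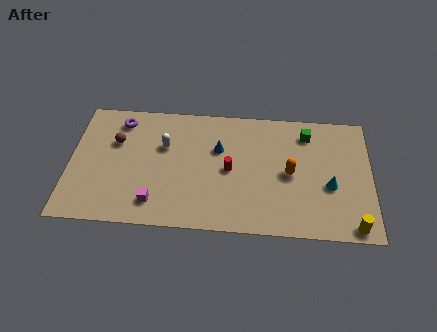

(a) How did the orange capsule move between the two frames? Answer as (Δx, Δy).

(1.2, 2.2)

From the two frames, the orange capsule sits at roughly (10.5, 1.9) before and (11.7, 4.1) after.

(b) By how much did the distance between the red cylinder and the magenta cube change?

+2.6

They were about 2.0 units apart before and 4.6 after — 2.6 units further apart.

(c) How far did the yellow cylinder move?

2.2

The yellow cylinder moved from about (15.1, 3.0) to (15.0, 0.8), a distance of √(0.1² + 2.2²) ≈ 2.2.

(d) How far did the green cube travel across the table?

2.2

The green cube moved from about (10.6, 7.7) to (12.6, 6.9), a distance of √(2.0² + 0.8²) ≈ 2.2.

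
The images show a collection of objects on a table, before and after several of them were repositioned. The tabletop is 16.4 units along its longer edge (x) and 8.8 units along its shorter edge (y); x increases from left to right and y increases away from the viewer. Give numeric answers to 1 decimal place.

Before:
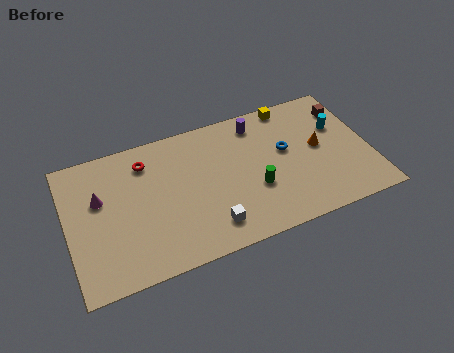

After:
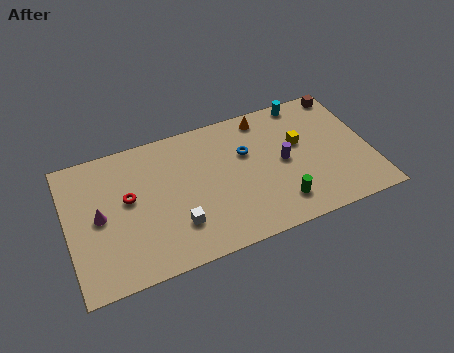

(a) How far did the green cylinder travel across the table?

1.8

From (10.0, 3.2) to (11.2, 1.8), the green cylinder covered √(1.2² + 1.4²) ≈ 1.8 units.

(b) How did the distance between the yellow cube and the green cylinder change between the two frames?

-1.6

Before: roughly 5.4 units apart; after: 3.8. That's 1.6 units closer together.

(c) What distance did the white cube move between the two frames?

1.8

From (7.4, 1.7) to (5.7, 2.4), the white cube covered √(1.7² + 0.7²) ≈ 1.8 units.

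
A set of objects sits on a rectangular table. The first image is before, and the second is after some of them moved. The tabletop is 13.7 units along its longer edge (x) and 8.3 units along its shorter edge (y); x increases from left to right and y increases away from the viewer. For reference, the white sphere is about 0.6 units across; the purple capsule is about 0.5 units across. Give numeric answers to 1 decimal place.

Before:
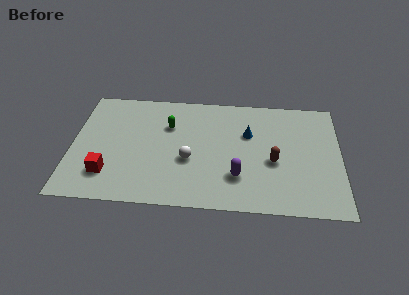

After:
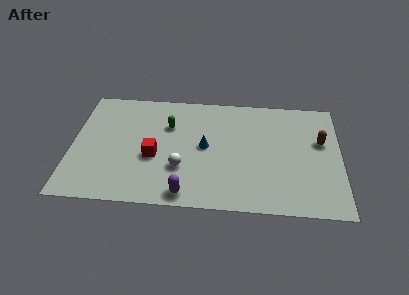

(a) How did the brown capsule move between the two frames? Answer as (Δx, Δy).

(2.4, 1.6)

The brown capsule was at about (10.3, 3.5) and moved to about (12.7, 5.1).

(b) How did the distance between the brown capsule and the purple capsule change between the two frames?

+5.8

The distance was about 2.2 in the first image and 8.0 in the second, so they moved 5.8 units further apart.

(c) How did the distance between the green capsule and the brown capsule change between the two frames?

+2.0

Before: roughly 5.8 units apart; after: 7.8. That's 2.0 units further apart.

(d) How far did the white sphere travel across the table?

0.7

From (6.0, 3.3) to (5.6, 2.7), the white sphere covered √(0.4² + 0.6²) ≈ 0.7 units.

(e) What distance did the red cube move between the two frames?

2.7

The red cube moved from about (1.9, 2.0) to (4.2, 3.4), a distance of √(2.3² + 1.4²) ≈ 2.7.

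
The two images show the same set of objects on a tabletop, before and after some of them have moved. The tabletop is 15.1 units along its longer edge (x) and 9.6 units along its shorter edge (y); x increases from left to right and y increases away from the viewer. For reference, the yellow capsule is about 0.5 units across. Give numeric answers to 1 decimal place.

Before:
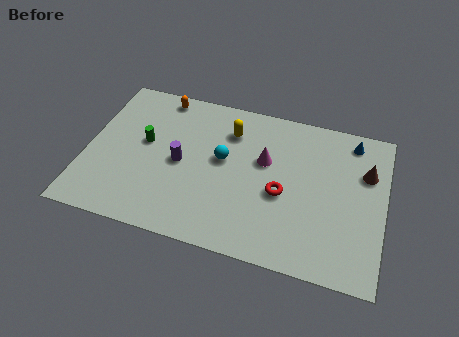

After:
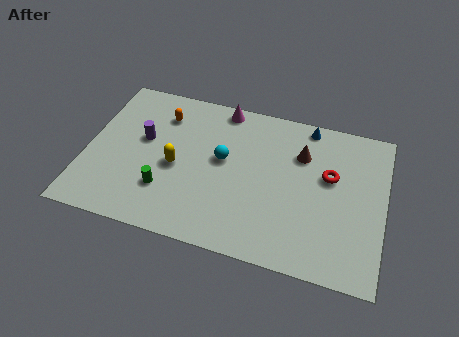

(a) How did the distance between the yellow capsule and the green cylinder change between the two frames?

-3.0

They were about 4.6 units apart before and 1.6 after — 3.0 units closer together.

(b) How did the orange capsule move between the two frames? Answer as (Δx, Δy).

(0.2, -1.2)

The orange capsule started near (3.4, 8.6) and ended near (3.6, 7.4).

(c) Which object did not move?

the cyan sphere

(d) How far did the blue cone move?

2.3

From (13.3, 8.3) to (11.0, 8.7), the blue cone covered √(2.3² + 0.4²) ≈ 2.3 units.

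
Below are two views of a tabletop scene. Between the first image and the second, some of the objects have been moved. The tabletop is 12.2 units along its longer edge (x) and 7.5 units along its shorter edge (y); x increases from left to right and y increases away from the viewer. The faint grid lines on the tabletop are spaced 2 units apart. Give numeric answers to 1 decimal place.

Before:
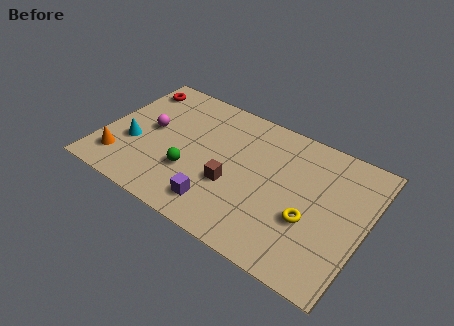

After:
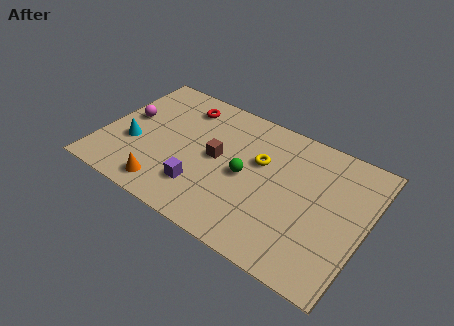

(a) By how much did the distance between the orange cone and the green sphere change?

+0.8

The distance was about 3.3 in the first image and 4.1 in the second, so they moved 0.8 units further apart.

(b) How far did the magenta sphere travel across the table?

1.1

From (2.1, 4.0) to (1.0, 4.2), the magenta sphere covered √(1.1² + 0.2²) ≈ 1.1 units.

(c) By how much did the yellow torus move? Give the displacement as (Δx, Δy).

(-2.6, 1.9)

The yellow torus started near (9.8, 2.8) and ended near (7.2, 4.7).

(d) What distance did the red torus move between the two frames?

2.4

From (0.9, 6.2) to (3.3, 6.1), the red torus covered √(2.4² + 0.1²) ≈ 2.4 units.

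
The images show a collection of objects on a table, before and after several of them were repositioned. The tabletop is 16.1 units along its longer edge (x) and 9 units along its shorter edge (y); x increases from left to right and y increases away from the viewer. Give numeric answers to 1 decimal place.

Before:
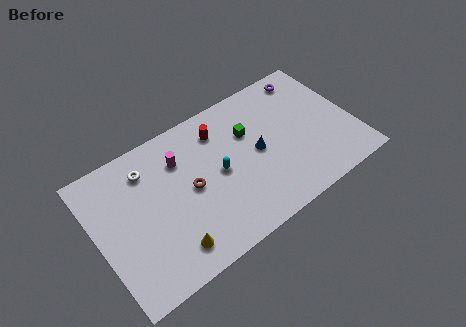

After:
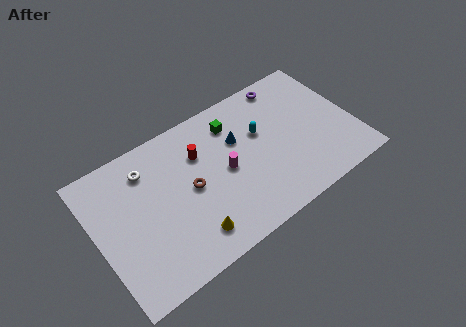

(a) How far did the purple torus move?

1.4

The purple torus moved from about (14.0, 7.8) to (12.6, 8.0), a distance of √(1.4² + 0.2²) ≈ 1.4.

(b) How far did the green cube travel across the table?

1.4

The green cube was near (9.8, 6.0) before and (9.0, 7.1) after, so it travelled √(0.8² + 1.1²) ≈ 1.4 units.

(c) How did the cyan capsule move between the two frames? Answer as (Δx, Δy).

(2.9, 1.1)

The cyan capsule started near (7.6, 4.5) and ended near (10.5, 5.6).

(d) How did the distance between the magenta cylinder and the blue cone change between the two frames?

-3.2

They were about 5.1 units apart before and 1.9 after — 3.2 units closer together.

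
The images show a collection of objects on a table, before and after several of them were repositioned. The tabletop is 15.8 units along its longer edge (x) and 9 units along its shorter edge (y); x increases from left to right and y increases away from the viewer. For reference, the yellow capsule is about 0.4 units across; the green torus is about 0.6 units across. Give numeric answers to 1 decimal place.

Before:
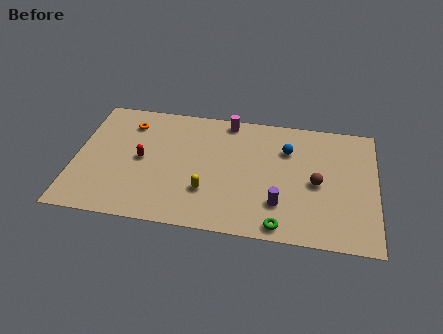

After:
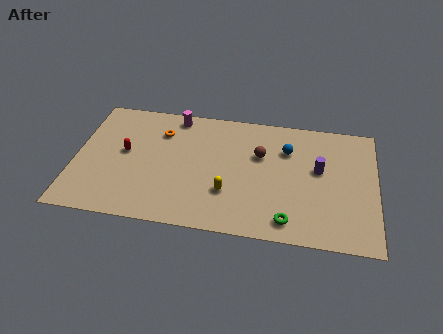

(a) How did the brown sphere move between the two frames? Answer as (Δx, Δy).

(-3.0, 1.6)

The brown sphere was at about (12.7, 4.2) and moved to about (9.7, 5.8).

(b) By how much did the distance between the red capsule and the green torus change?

+1.2

They were about 8.2 units apart before and 9.4 after — 1.2 units further apart.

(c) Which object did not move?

the blue sphere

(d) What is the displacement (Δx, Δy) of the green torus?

(0.4, 0.4)

From the two frames, the green torus sits at roughly (10.9, 0.9) before and (11.3, 1.3) after.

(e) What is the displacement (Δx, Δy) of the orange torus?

(1.7, -0.4)

The orange torus started near (2.7, 7.1) and ended near (4.4, 6.7).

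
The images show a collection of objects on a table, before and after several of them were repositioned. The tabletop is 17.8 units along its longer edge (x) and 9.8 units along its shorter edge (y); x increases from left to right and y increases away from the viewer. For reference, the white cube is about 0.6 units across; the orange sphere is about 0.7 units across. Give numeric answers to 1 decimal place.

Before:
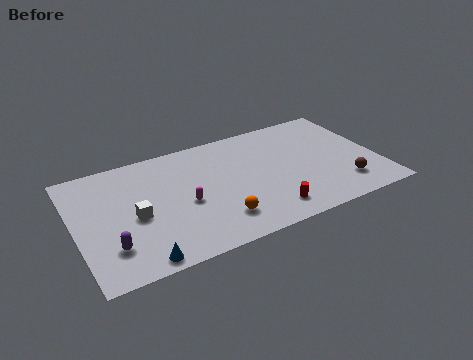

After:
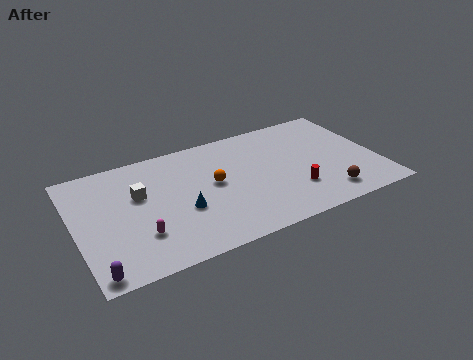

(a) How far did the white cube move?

1.7

The white cube moved from about (3.4, 4.4) to (3.8, 6.1), a distance of √(0.4² + 1.7²) ≈ 1.7.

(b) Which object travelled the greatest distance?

the blue cone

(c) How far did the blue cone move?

4.0

The blue cone moved from about (3.3, 0.9) to (6.1, 3.8), a distance of √(2.8² + 2.9²) ≈ 4.0.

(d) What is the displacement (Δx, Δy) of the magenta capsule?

(-2.8, -1.5)

The magenta capsule started near (6.3, 4.3) and ended near (3.5, 2.8).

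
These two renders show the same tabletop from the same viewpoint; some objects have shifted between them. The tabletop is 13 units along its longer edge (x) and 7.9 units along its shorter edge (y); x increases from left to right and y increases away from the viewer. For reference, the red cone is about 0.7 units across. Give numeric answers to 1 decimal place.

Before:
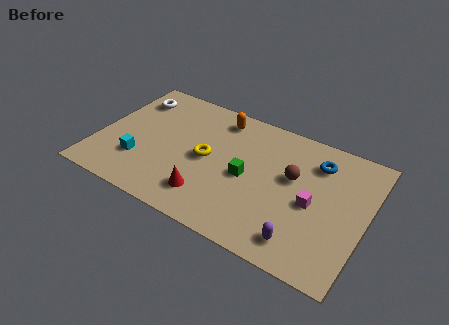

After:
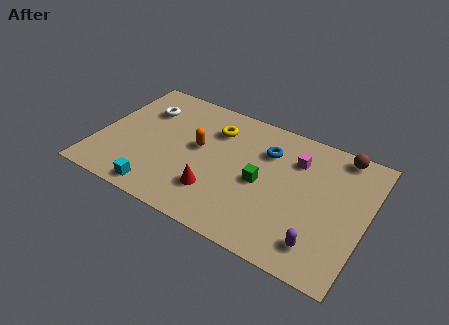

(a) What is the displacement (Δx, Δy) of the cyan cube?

(1.2, -1.4)

From the two frames, the cyan cube sits at roughly (2.2, 2.3) before and (3.4, 0.9) after.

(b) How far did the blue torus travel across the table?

2.4

From (10.4, 6.1) to (8.0, 5.7), the blue torus covered √(2.4² + 0.4²) ≈ 2.4 units.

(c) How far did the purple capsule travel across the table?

0.8

From (10.3, 1.3) to (11.1, 1.5), the purple capsule covered √(0.8² + 0.2²) ≈ 0.8 units.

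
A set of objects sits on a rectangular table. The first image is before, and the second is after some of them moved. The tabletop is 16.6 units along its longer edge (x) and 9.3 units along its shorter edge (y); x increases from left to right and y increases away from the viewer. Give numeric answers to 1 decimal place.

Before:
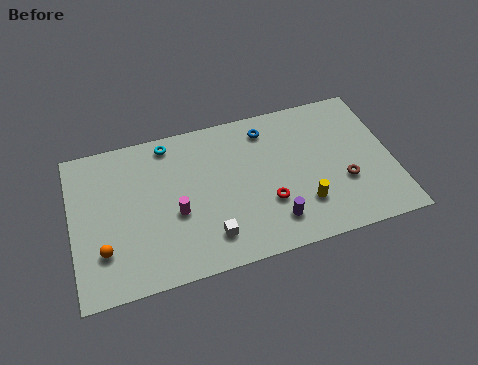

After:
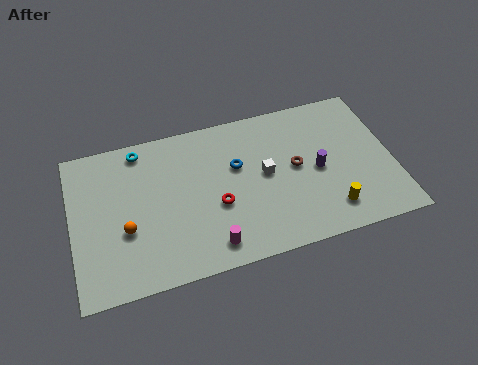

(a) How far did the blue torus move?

2.5

The blue torus moved from about (10.3, 7.7) to (8.6, 5.8), a distance of √(1.7² + 1.9²) ≈ 2.5.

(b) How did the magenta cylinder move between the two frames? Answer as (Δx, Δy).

(1.6, -2.4)

The magenta cylinder was at about (5.3, 3.8) and moved to about (6.9, 1.4).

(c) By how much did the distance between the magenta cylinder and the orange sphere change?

+0.7

Before: roughly 4.0 units apart; after: 4.7. That's 0.7 units further apart.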